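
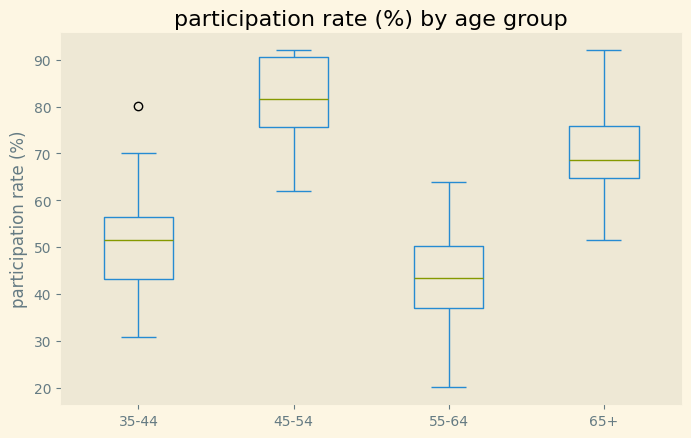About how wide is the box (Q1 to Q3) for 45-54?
Q3 ≈ 90, Q1 ≈ 75; IQR ≈ 15.

≈ 15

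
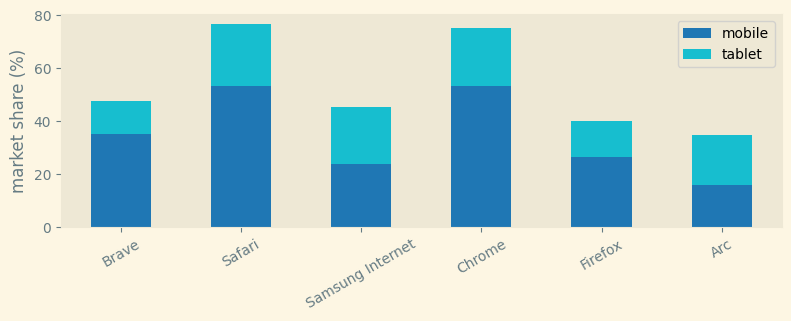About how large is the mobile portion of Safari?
mobile top ≈ 50, bottom ≈ 0; segment ≈ 50.

≈ 50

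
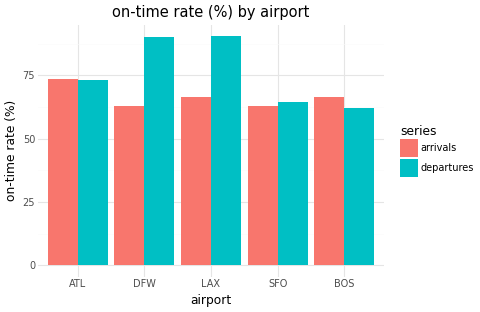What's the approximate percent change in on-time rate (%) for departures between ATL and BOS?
ATL ≈ 70, BOS ≈ 60; (60 − 70) / 70 ≈ -14.3%.

≈ -14.3%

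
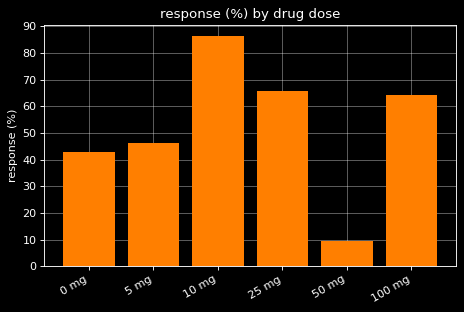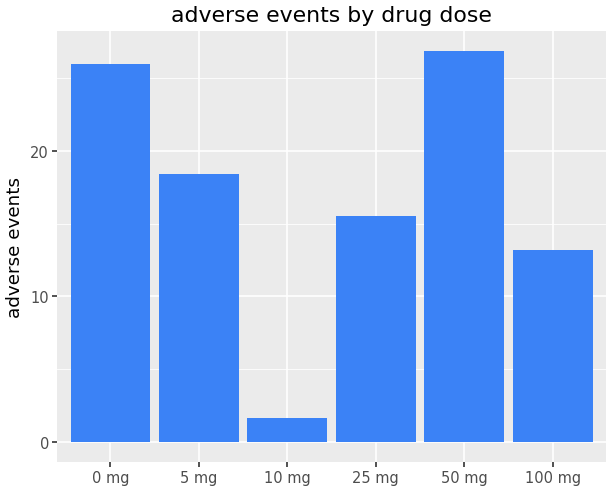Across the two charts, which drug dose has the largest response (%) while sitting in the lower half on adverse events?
Chart 2 median adverse events ≈ 15; below-median drug doses: 10 mg, 25 mg, 100 mg. Among those, 10 mg has the highest response (%) (≈ 90).

10 mg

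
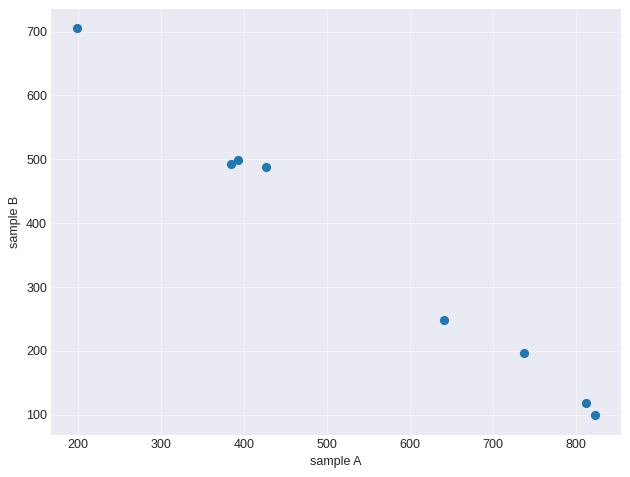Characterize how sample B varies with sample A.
negative, strong

Points are negatively correlated; strong (|r| ≈ 1.0).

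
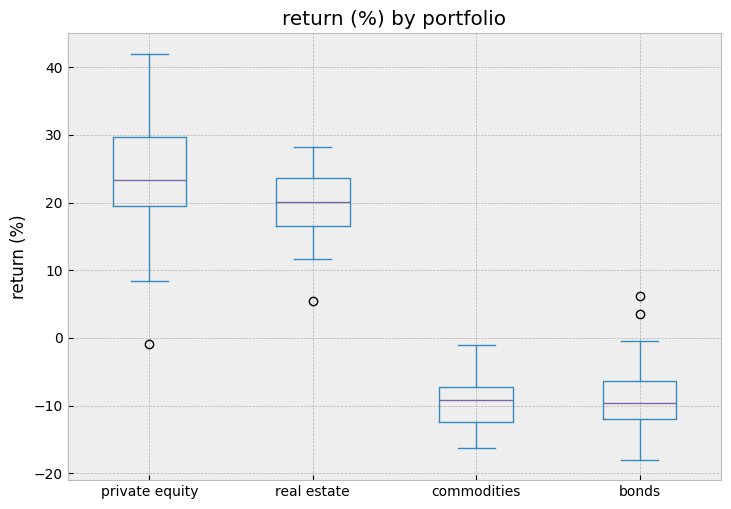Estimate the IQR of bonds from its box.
≈ 5

Q3 ≈ -5, Q1 ≈ -10; IQR ≈ 5.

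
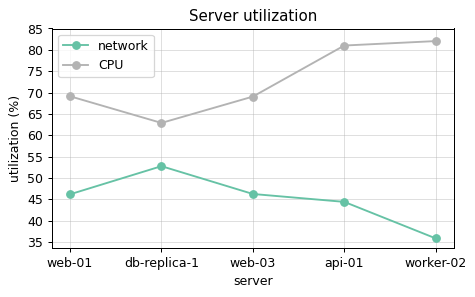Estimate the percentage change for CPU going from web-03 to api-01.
web-03 ≈ 70, api-01 ≈ 80; (80 − 70) / 70 ≈ +14.3%.

≈ +14.3%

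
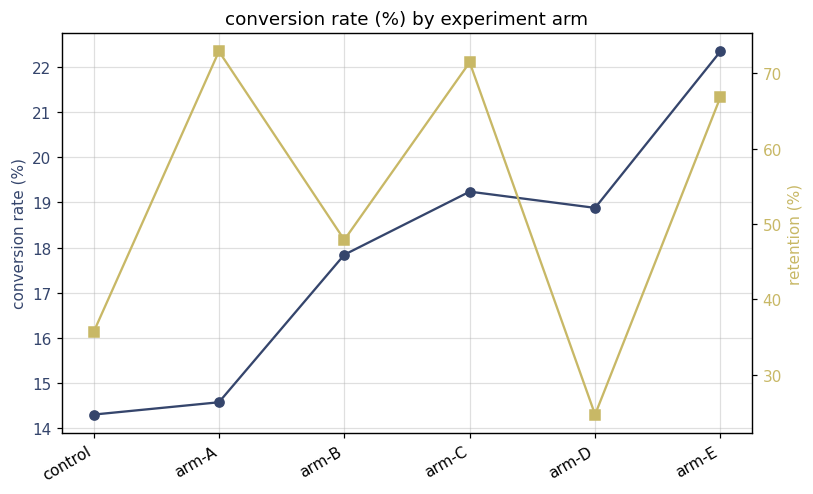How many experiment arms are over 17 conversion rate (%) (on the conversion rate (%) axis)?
4

Above 17: arm-B, arm-C, arm-D, arm-E.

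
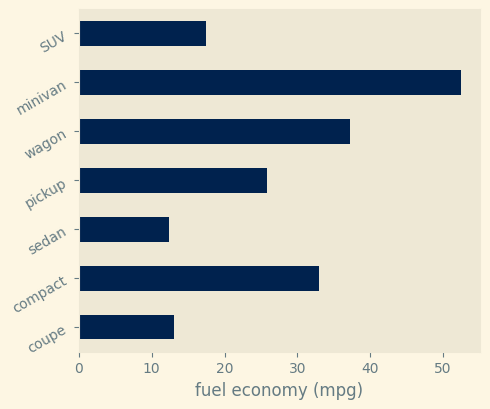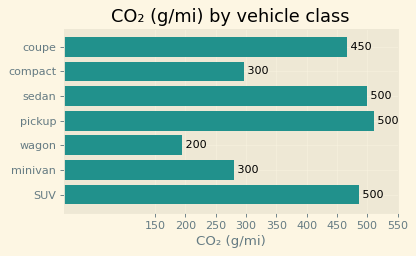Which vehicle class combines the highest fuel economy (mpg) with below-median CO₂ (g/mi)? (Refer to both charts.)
minivan

Chart 2 median CO₂ (g/mi) ≈ 450; below-median vehicle classes: compact, wagon, minivan. Among those, minivan has the highest fuel economy (mpg) (≈ 50).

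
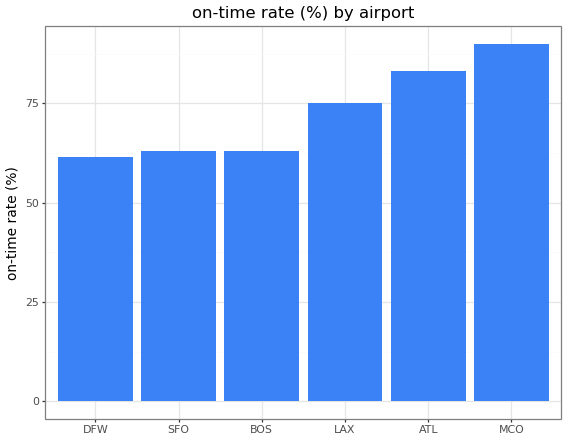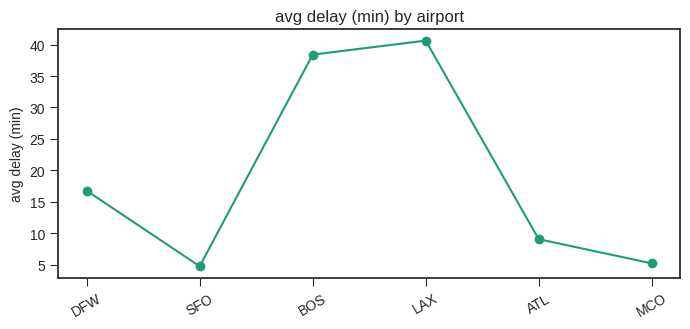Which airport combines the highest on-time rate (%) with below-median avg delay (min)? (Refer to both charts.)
Chart 2 median avg delay (min) ≈ 15; below-median airports: SFO, ATL, MCO. Among those, MCO has the highest on-time rate (%) (≈ 90).

MCO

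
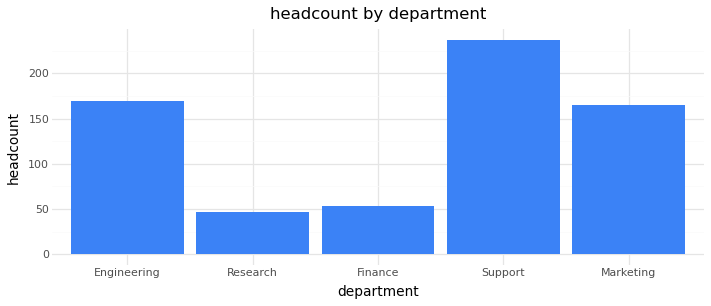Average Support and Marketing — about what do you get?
≈ 200

(240 + 160) / 2 ≈ 200.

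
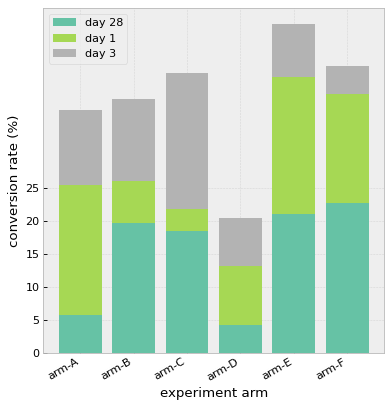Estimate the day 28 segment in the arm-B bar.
day 28 top ≈ 20, bottom ≈ 0; segment ≈ 20.

≈ 20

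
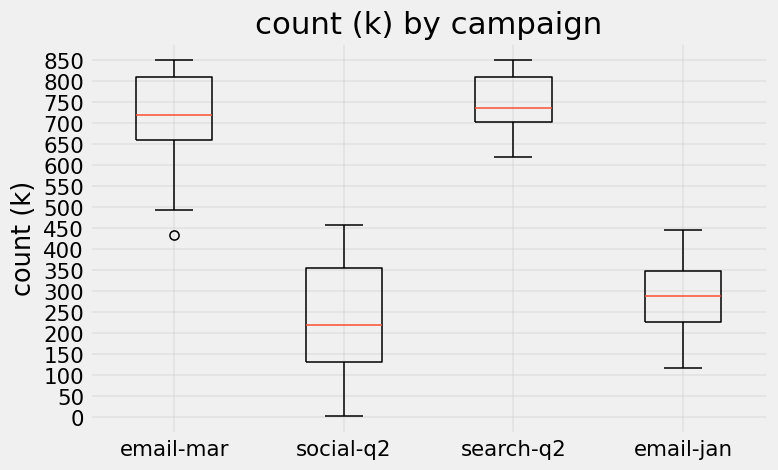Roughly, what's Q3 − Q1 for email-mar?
≈ 150

Q3 ≈ 800, Q1 ≈ 650; IQR ≈ 150.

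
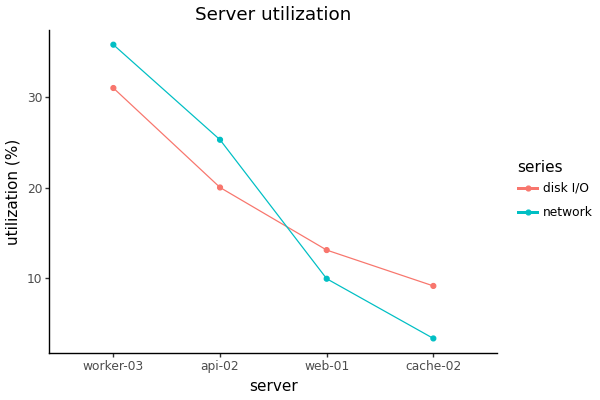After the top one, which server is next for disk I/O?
api-02

Top 3 for disk I/O: worker-03 ≈ 30, api-02 ≈ 20, web-01 ≈ 15.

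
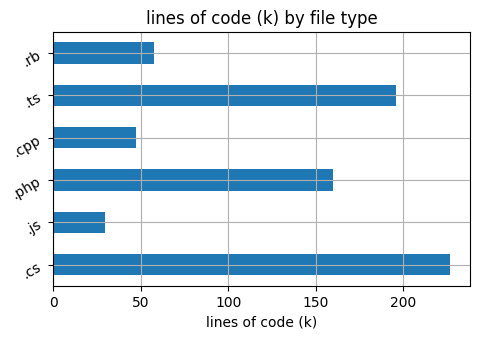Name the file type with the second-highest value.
.ts

Top 3: .cs ≈ 220, .ts ≈ 200, .php ≈ 160.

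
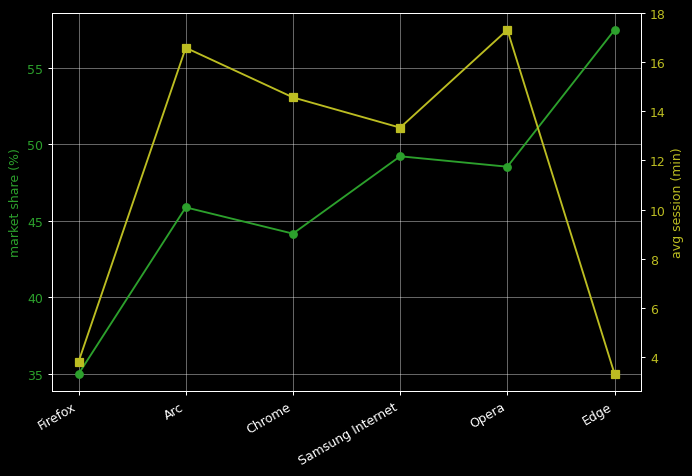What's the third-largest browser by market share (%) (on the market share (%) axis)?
Opera

Top 4 (on the market share (%) axis): Edge ≈ 58, Samsung Internet ≈ 50, Opera ≈ 48, Arc ≈ 46.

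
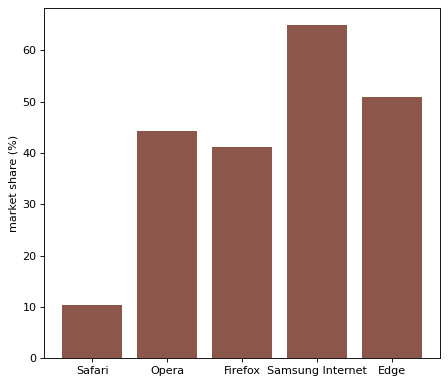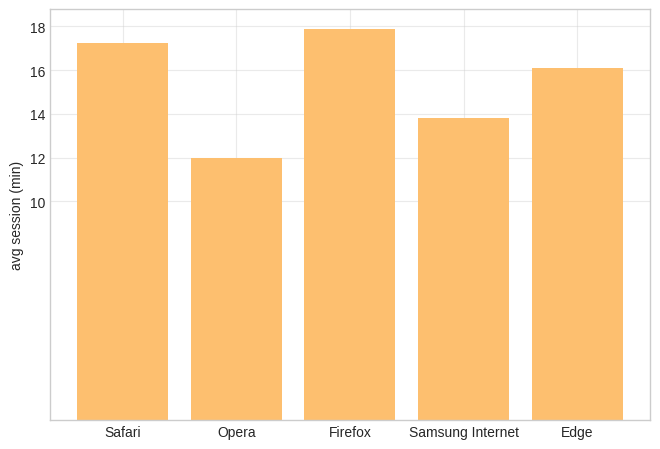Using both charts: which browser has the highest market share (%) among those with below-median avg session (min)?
Chart 2 median avg session (min) ≈ 16; below-median browsers: Opera, Samsung Internet. Among those, Samsung Internet has the highest market share (%) (≈ 60).

Samsung Internet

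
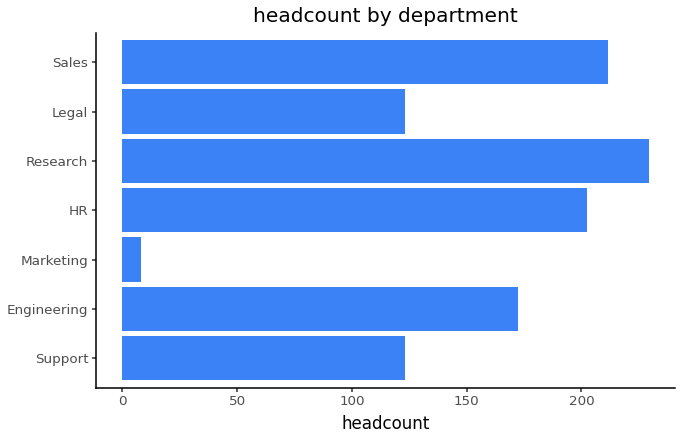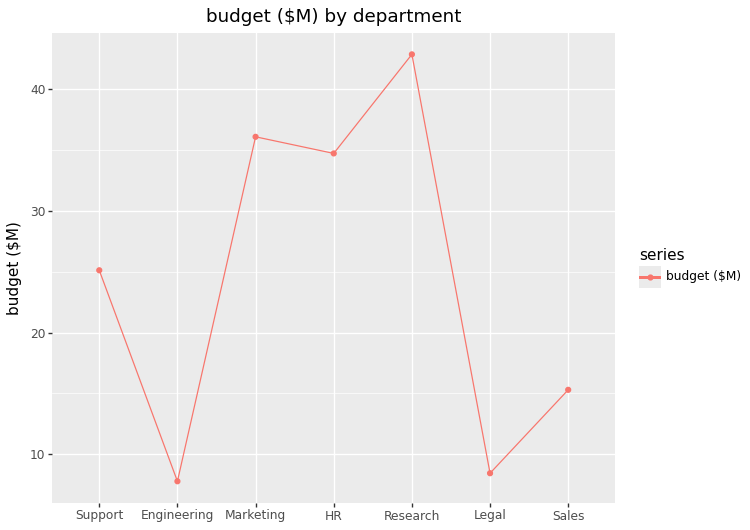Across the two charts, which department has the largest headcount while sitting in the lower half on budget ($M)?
Sales

Chart 2 median budget ($M) ≈ 25; below-median departments: Engineering, Legal, Sales. Among those, Sales has the highest headcount (≈ 200).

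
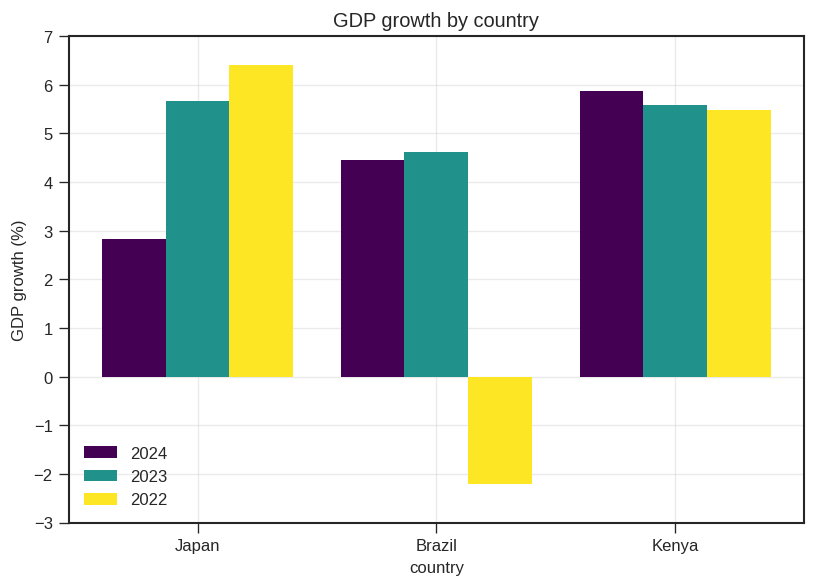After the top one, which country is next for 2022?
Top 3 for 2022: Japan ≈ 6, Kenya ≈ 5, Brazil ≈ -2.

Kenya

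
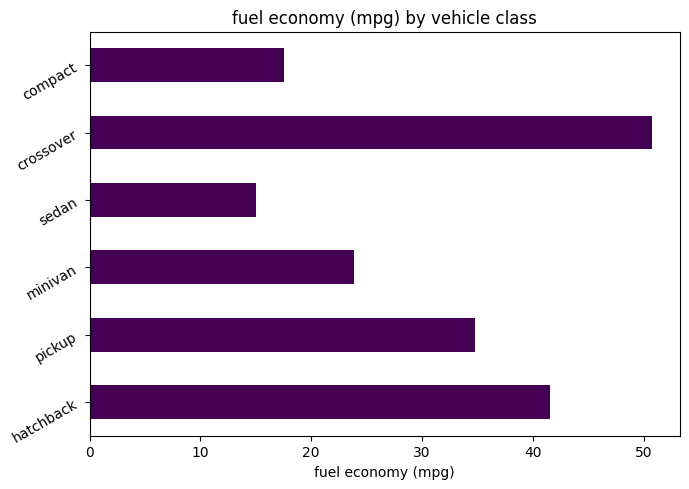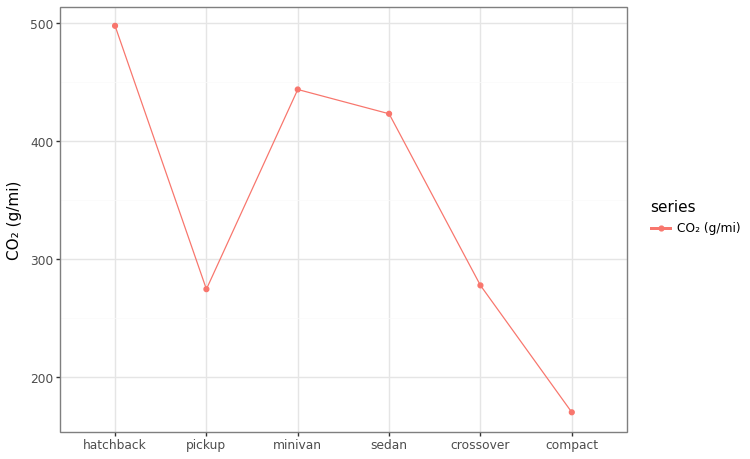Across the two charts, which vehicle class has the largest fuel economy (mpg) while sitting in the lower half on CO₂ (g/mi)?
crossover

Chart 2 median CO₂ (g/mi) ≈ 350; below-median vehicle classes: pickup, crossover, compact. Among those, crossover has the highest fuel economy (mpg) (≈ 50).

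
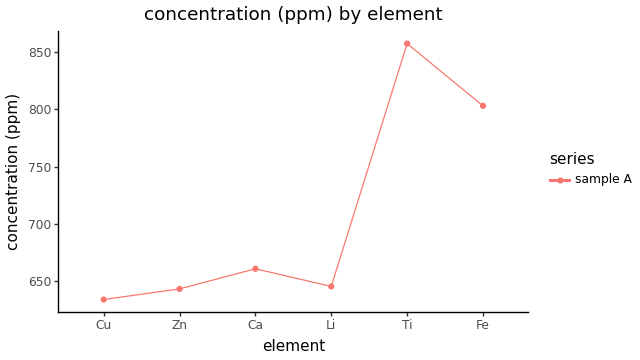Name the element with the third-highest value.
Top 4: Ti ≈ 860, Fe ≈ 800, Ca ≈ 660, Li ≈ 640.

Ca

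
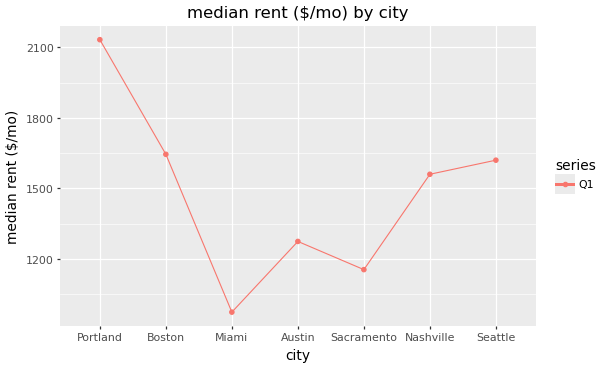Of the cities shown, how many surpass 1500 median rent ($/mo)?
4

Above 1500: Portland, Boston, Nashville, Seattle.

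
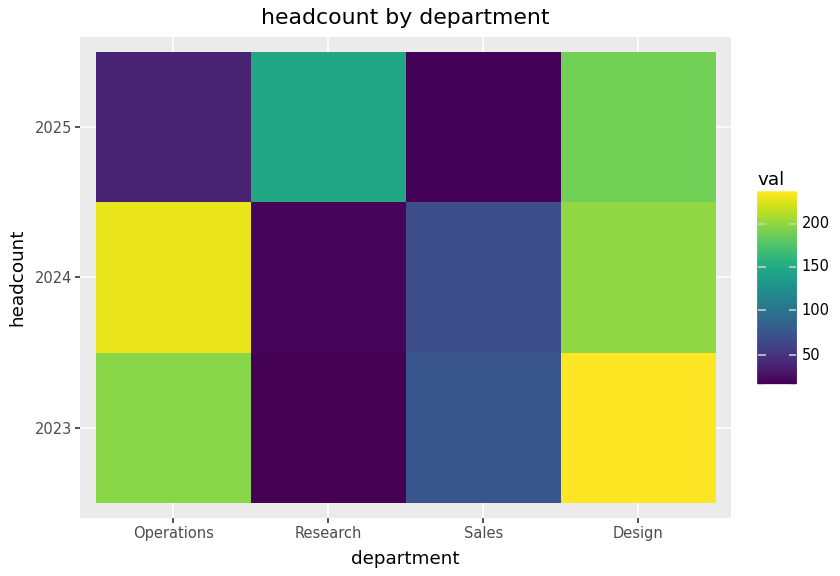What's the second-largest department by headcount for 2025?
Top 3 for 2025: Design ≈ 200, Research ≈ 140, Operations ≈ 40.

Research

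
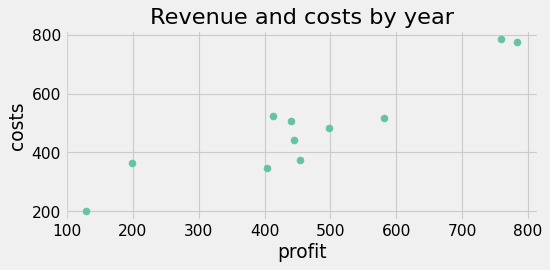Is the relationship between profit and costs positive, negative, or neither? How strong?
Points are positively correlated; strong (|r| ≈ 0.9).

positive, strong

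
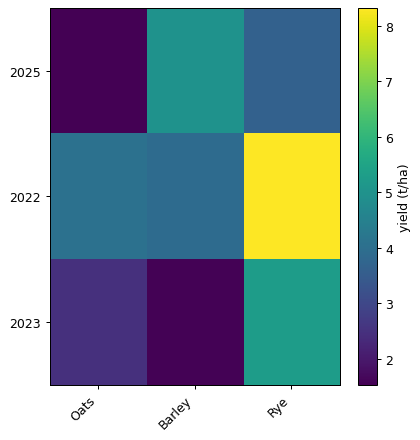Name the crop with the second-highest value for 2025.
Top 3 for 2025: Barley ≈ 5, Rye ≈ 4, Oats ≈ 2.

Rye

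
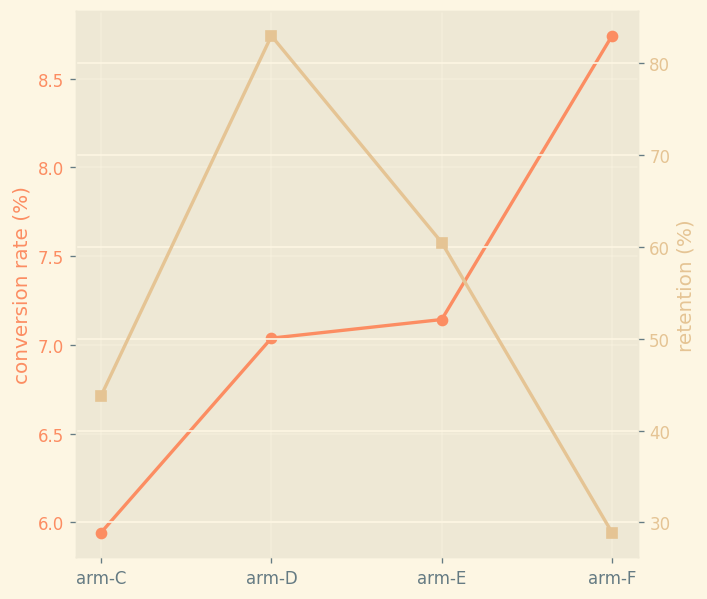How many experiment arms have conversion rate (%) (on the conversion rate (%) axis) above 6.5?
Above 6.5: arm-D, arm-E, arm-F.

3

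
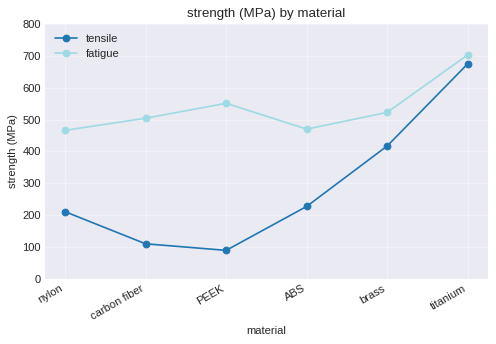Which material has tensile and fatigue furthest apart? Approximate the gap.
PEEK: tensile ≈ 100, fatigue ≈ 600 → gap ≈ 500. Next-largest (carbon fiber) is only ≈ 400.

PEEK, ≈ 500 MPa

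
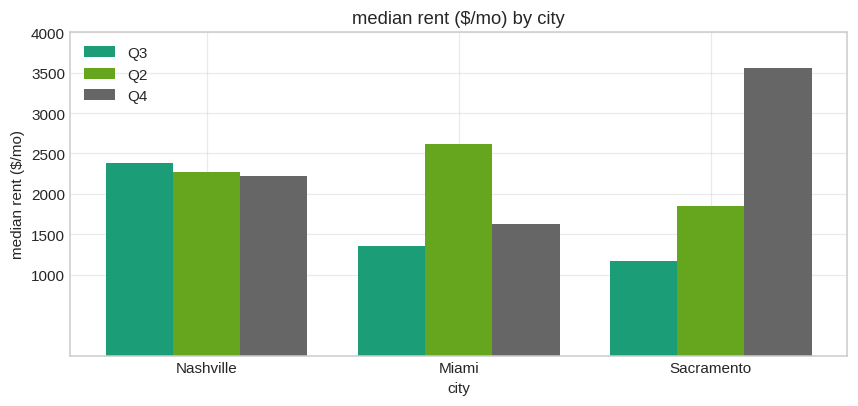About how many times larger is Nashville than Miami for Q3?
≈ 1.67×

Nashville ≈ 2500, Miami ≈ 1500; 2500/1500 ≈ 1.67.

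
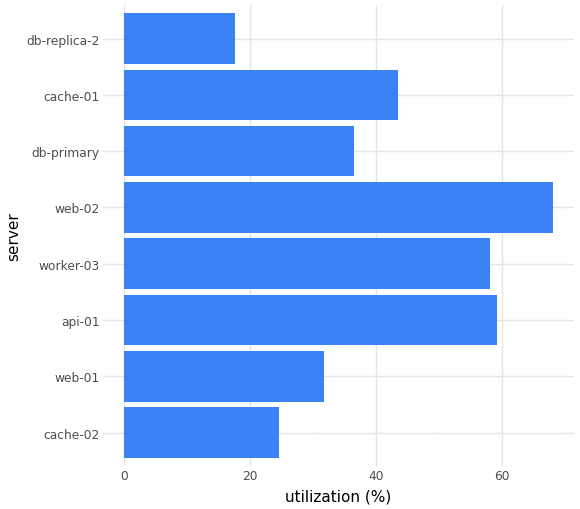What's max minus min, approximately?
≈ 50

Max web-02 ≈ 70, min db-replica-2 ≈ 20; range ≈ 50.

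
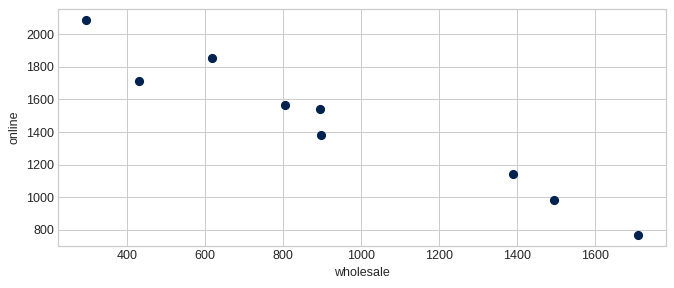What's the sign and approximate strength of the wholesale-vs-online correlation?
Points are negatively correlated; strong (|r| ≈ 1.0).

negative, strong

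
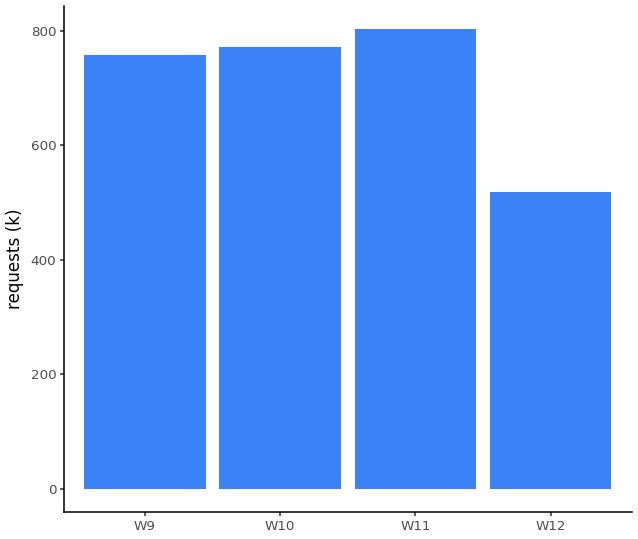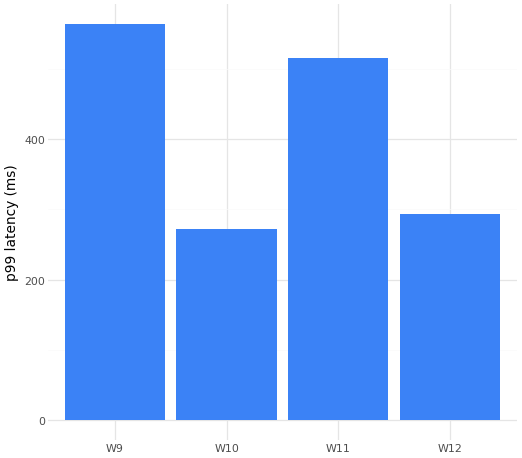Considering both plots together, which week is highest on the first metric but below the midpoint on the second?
W10

Chart 2 median p99 latency (ms) ≈ 400; below-median weeks: W10, W12. Among those, W10 has the highest requests (k) (≈ 800).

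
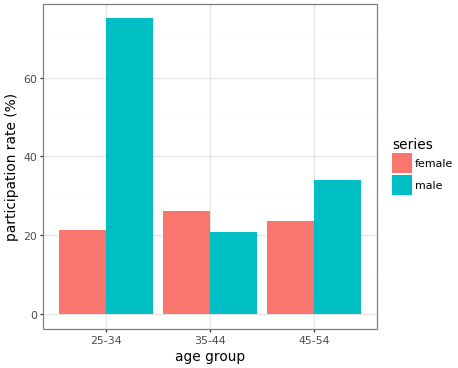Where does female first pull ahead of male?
35-44

25-34: female ≈ 20 vs male ≈ 80 (not yet); 35-44: female ≈ 30 vs male ≈ 20 (first crossover).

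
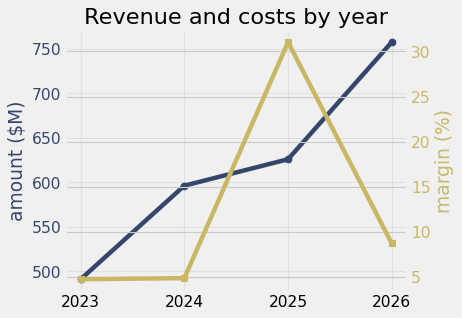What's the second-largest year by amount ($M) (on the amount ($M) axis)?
Top 3 (on the amount ($M) axis): 2026 ≈ 750, 2025 ≈ 625, 2024 ≈ 600.

2025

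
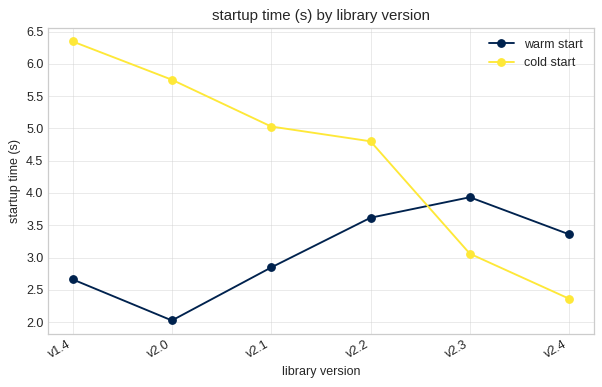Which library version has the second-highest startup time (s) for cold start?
v2.0

Top 3 for cold start: v1.4 ≈ 6.5, v2.0 ≈ 6.0, v2.1 ≈ 5.0.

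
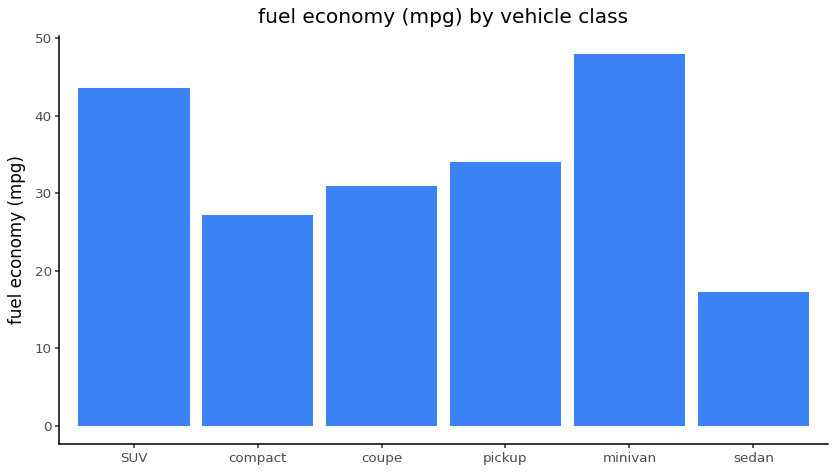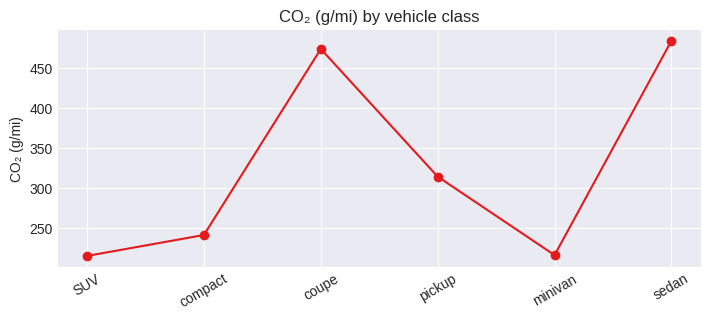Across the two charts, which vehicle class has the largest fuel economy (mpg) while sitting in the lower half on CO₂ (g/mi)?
Chart 2 median CO₂ (g/mi) ≈ 300; below-median vehicle classes: SUV, compact, minivan. Among those, minivan has the highest fuel economy (mpg) (≈ 50).

minivan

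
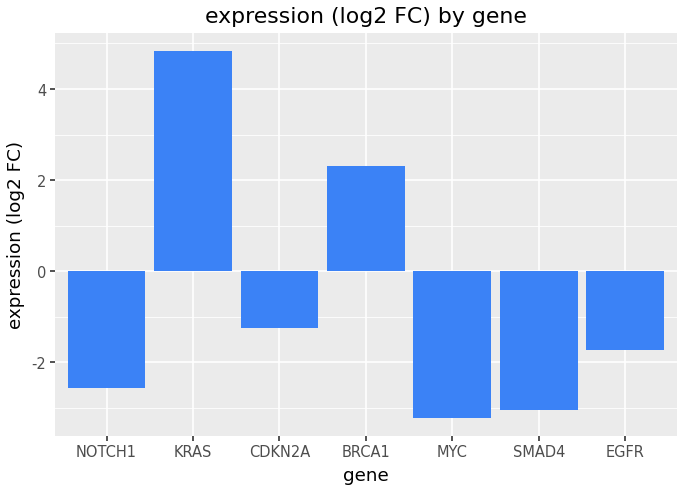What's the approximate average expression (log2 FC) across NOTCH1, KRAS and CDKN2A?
≈ 0

(-3 + 5 + -1) / 3 ≈ 0.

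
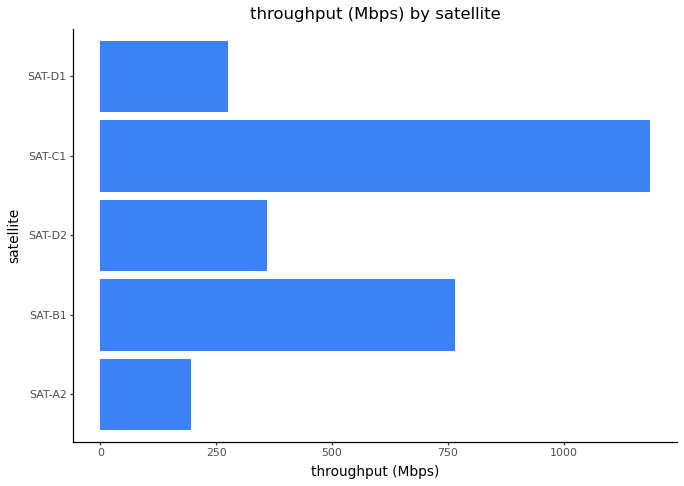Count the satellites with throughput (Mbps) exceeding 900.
Above 900: SAT-C1.

1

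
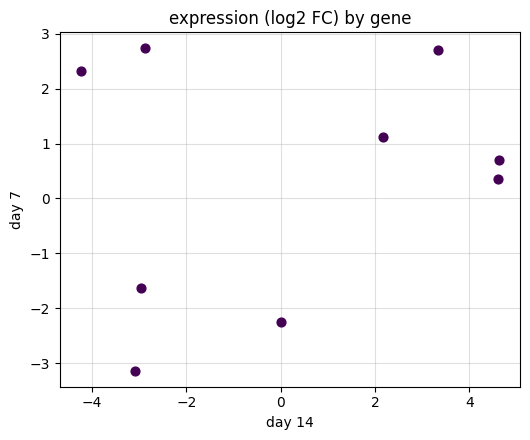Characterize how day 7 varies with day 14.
Points are roughly uncorrelated; weak (|r| ≈ 0.2).

no clear correlation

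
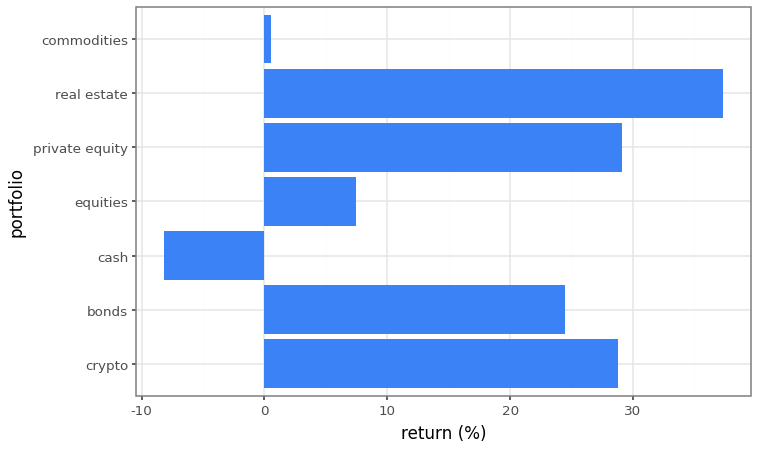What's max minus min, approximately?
≈ 45

Max real estate ≈ 35, min cash ≈ -10; range ≈ 45.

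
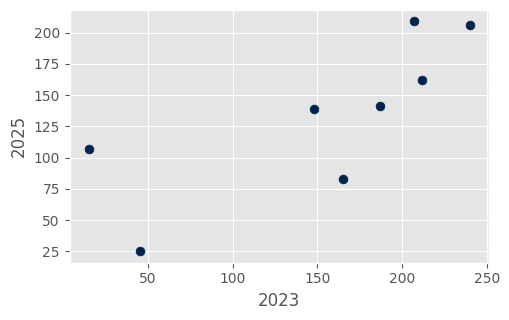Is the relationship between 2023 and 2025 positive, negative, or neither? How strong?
Points are positively correlated; strong (|r| ≈ 0.8).

positive, strong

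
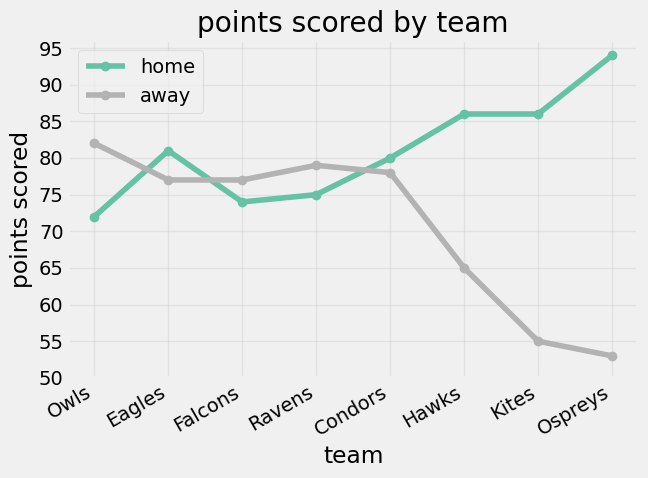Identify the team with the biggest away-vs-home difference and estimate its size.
Ospreys, ≈ 40

Ospreys: away ≈ 55, home ≈ 95 → gap ≈ 40. Next-largest (Kites) is only ≈ 30.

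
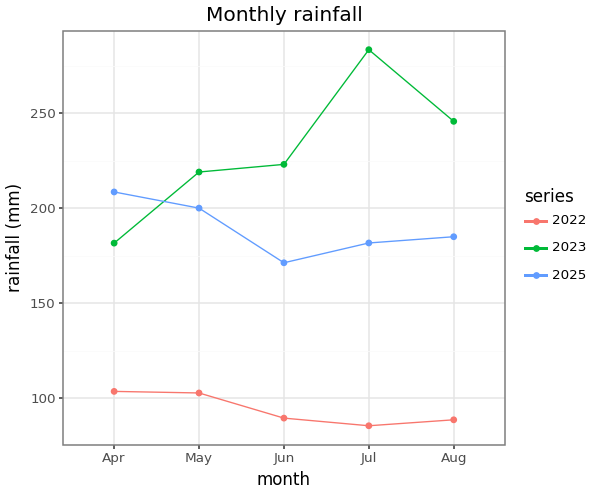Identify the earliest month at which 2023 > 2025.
May

Apr: 2023 ≈ 180 vs 2025 ≈ 200 (not yet); May: 2023 ≈ 220 vs 2025 ≈ 200 (first crossover).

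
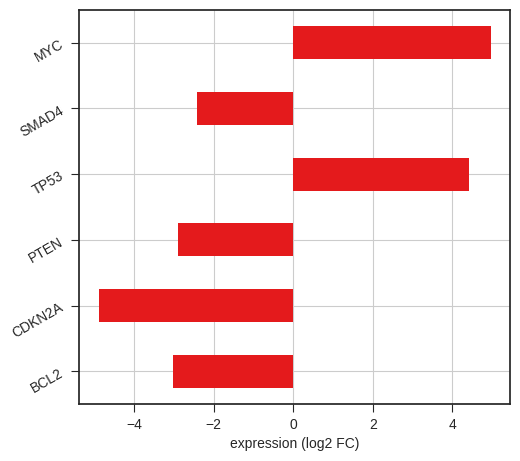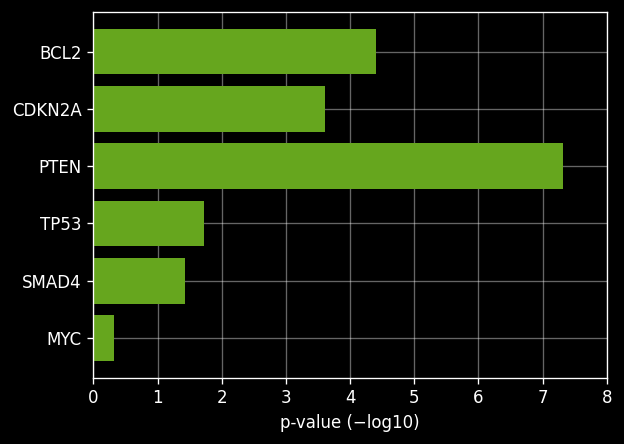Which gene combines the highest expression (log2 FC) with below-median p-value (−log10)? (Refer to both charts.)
Chart 2 median p-value (−log10) ≈ 3; below-median genes: TP53, SMAD4, MYC. Among those, MYC has the highest expression (log2 FC) (≈ 5).

MYC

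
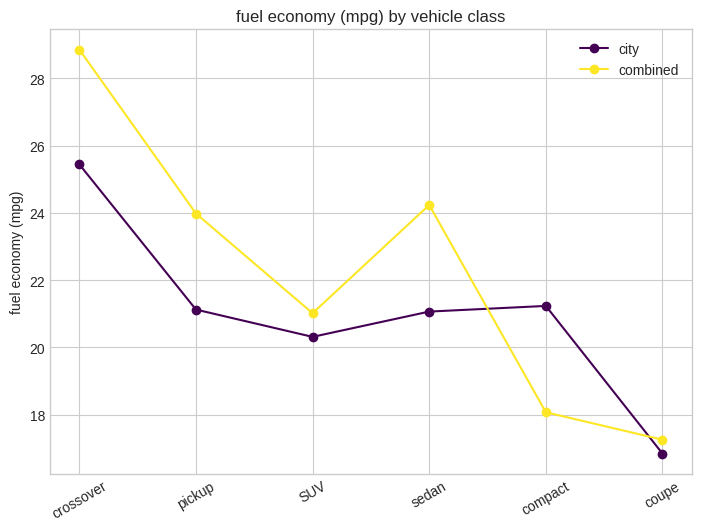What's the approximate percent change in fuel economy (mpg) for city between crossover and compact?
crossover ≈ 26, compact ≈ 22; (22 − 26) / 26 ≈ -15.4%.

≈ -15.4%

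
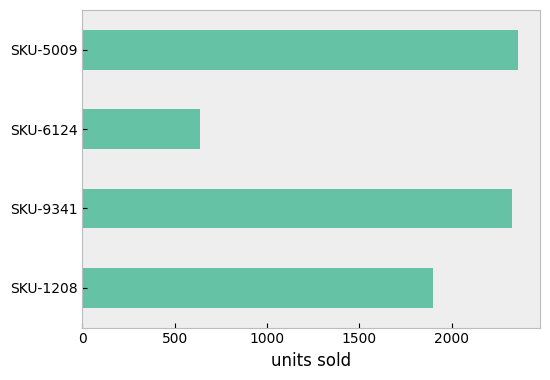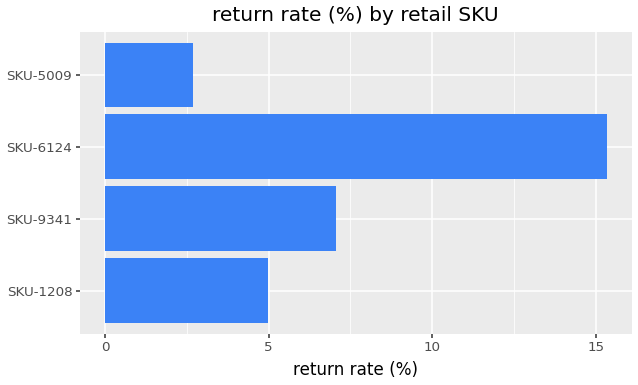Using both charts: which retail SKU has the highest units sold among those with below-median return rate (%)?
Chart 2 median return rate (%) ≈ 6; below-median retail SKUs: SKU-1208, SKU-5009. Among those, SKU-5009 has the highest units sold (≈ 2500).

SKU-5009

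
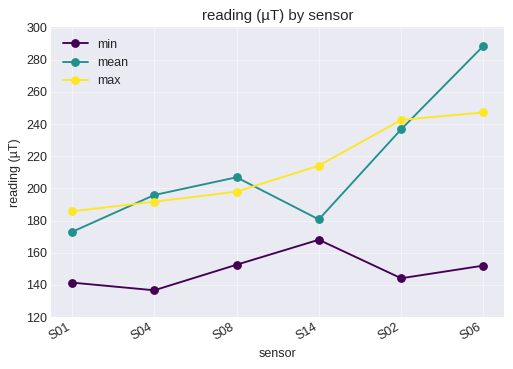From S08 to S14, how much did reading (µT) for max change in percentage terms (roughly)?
S08 ≈ 200, S14 ≈ 220; (220 − 200) / 200 ≈ +10%.

≈ +10%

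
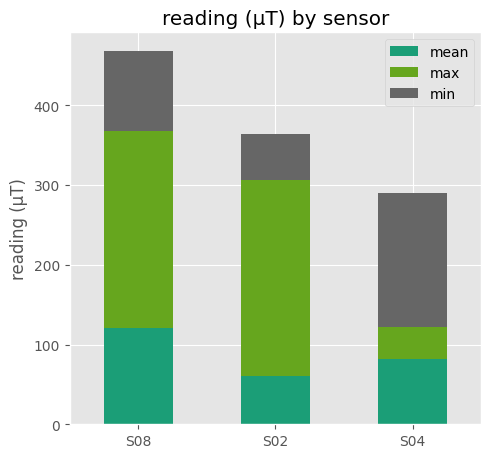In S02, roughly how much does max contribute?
≈ 250

max top ≈ 300, bottom ≈ 50; segment ≈ 250.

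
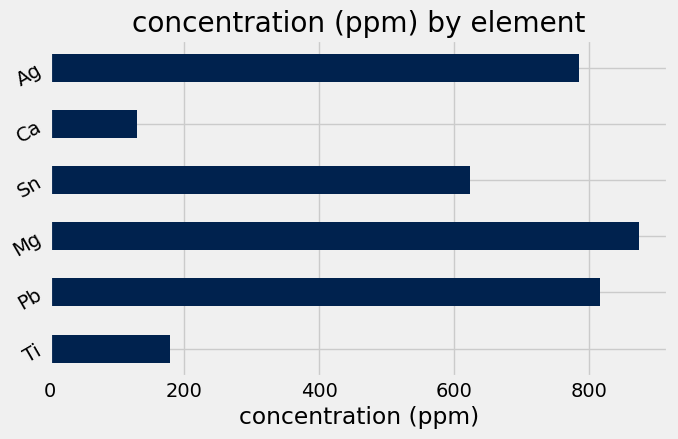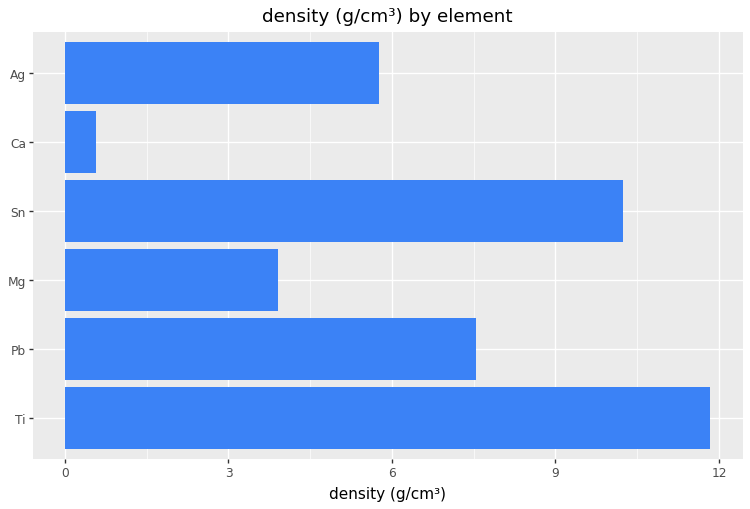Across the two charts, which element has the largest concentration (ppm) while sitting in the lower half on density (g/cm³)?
Mg

Chart 2 median density (g/cm³) ≈ 6; below-median elements: Mg, Ca, Ag. Among those, Mg has the highest concentration (ppm) (≈ 900).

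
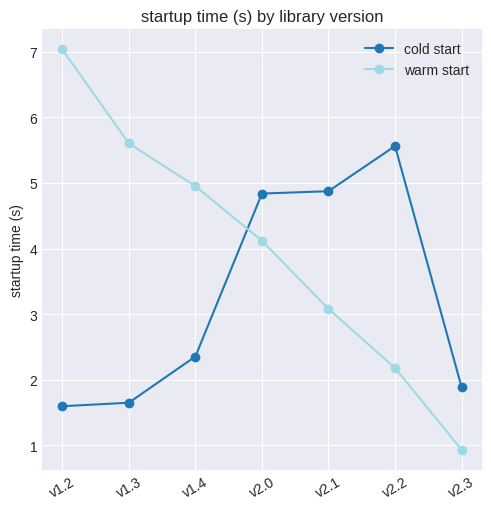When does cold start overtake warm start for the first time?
v1.4: cold start ≈ 2 vs warm start ≈ 5 (not yet); v2.0: cold start ≈ 5 vs warm start ≈ 4 (first crossover).

v2.0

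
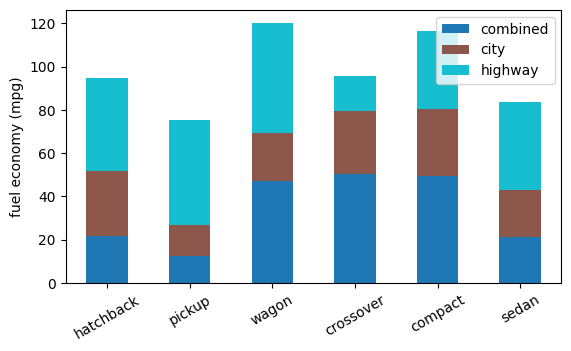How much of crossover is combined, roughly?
combined top ≈ 60, bottom ≈ 0; segment ≈ 60.

≈ 60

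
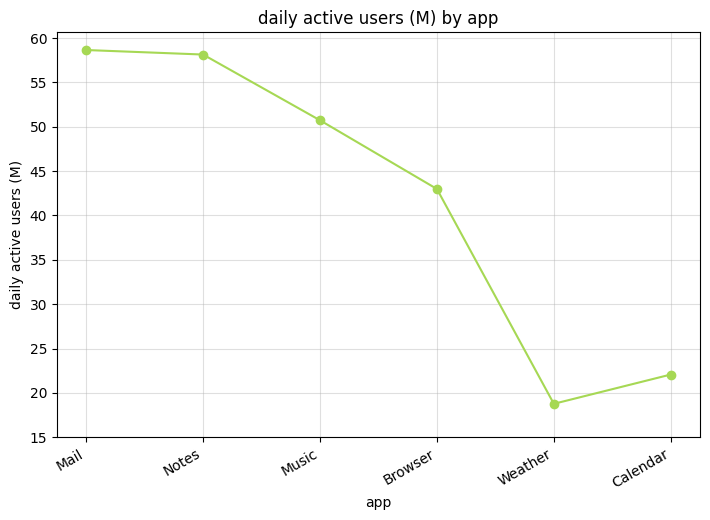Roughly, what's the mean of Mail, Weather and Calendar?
≈ 33

(60 + 20 + 20) / 3 ≈ 33.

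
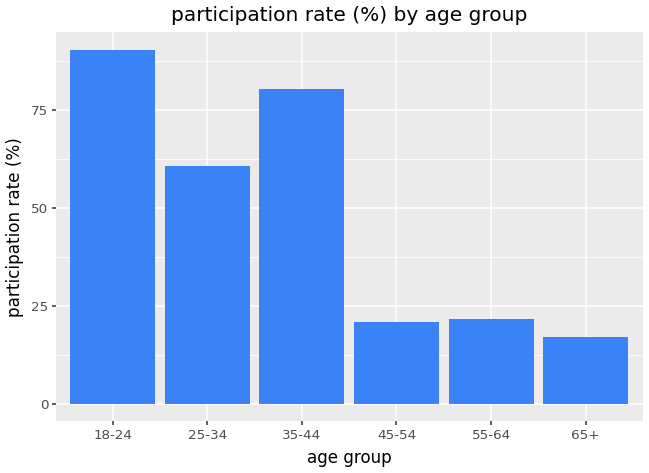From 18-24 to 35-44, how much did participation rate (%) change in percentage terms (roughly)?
18-24 ≈ 90, 35-44 ≈ 80; (80 − 90) / 90 ≈ -11.1%.

≈ -11.1%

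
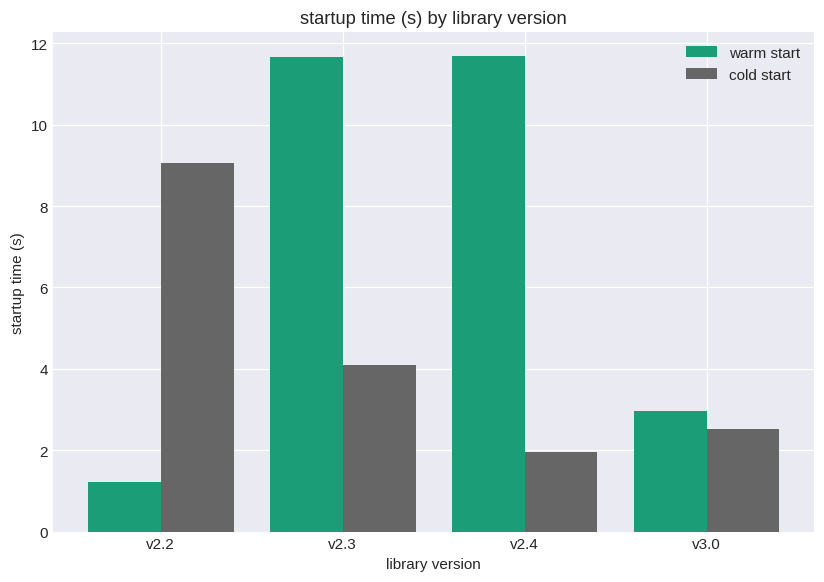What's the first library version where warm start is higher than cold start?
v2.3

v2.2: warm start ≈ 1 vs cold start ≈ 9 (not yet); v2.3: warm start ≈ 12 vs cold start ≈ 4 (first crossover).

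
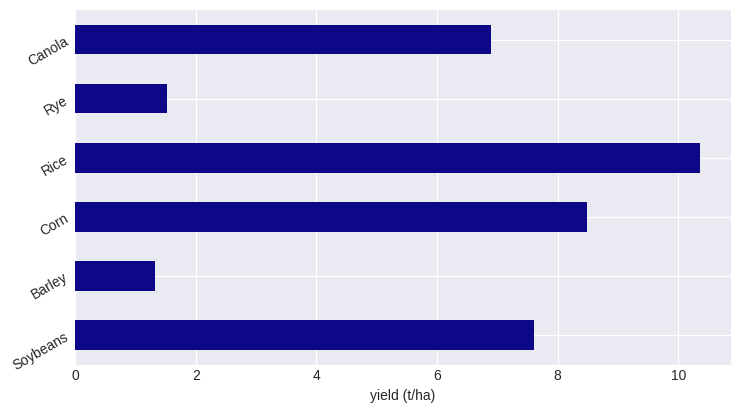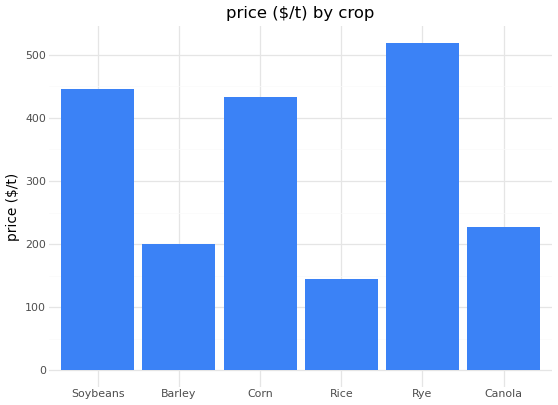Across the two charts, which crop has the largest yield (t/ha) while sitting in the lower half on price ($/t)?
Chart 2 median price ($/t) ≈ 350; below-median crops: Barley, Rice, Canola. Among those, Rice has the highest yield (t/ha) (≈ 10).

Rice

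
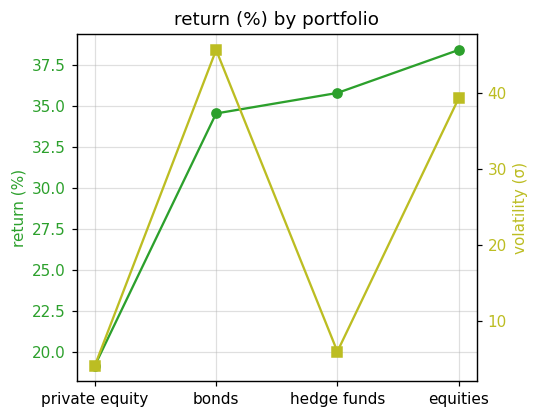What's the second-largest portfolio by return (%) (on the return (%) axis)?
Top 3 (on the return (%) axis): equities ≈ 38, hedge funds ≈ 36, bonds ≈ 34.

hedge funds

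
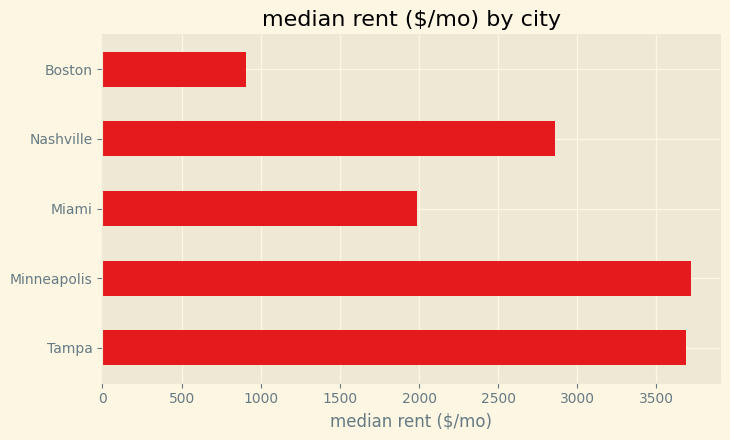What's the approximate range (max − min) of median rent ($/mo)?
Max Minneapolis ≈ 3500, min Boston ≈ 1000; range ≈ 2500.

≈ 2500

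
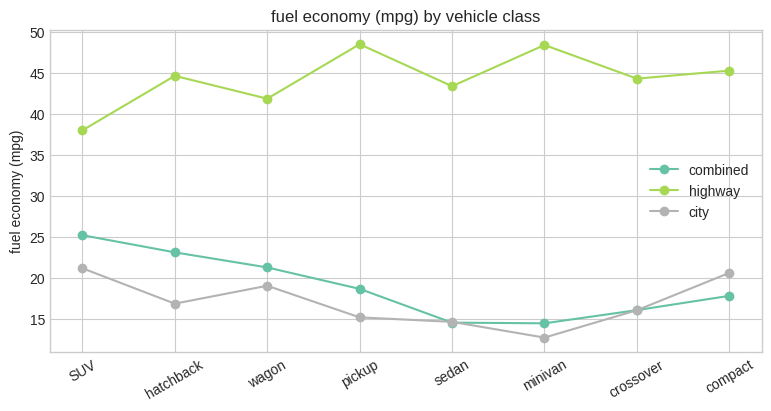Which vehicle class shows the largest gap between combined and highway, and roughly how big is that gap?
minivan, ≈ 35 mpg

minivan: combined ≈ 15, highway ≈ 50 → gap ≈ 35. Next-largest (pickup) is only ≈ 30.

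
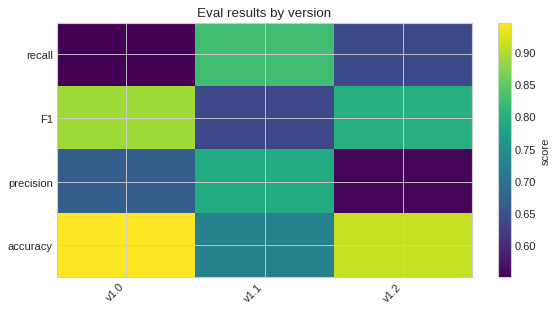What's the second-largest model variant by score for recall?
v1.2

Top 3 for recall: v1.1 ≈ 0.80, v1.2 ≈ 0.65, v1.0 ≈ 0.55.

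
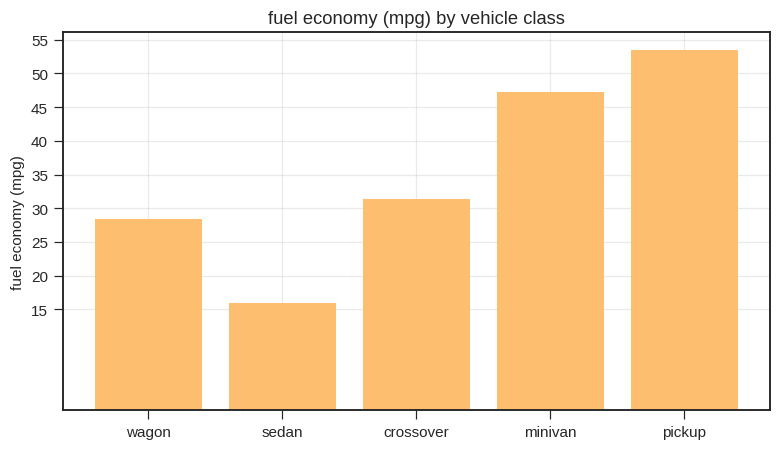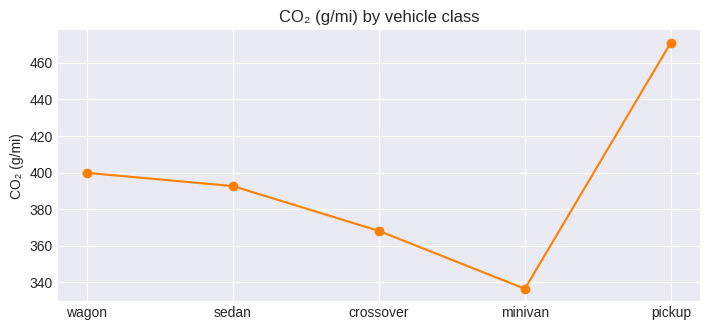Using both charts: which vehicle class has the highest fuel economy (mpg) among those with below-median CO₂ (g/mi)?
Chart 2 median CO₂ (g/mi) ≈ 400; below-median vehicle classes: crossover, minivan. Among those, minivan has the highest fuel economy (mpg) (≈ 45).

minivan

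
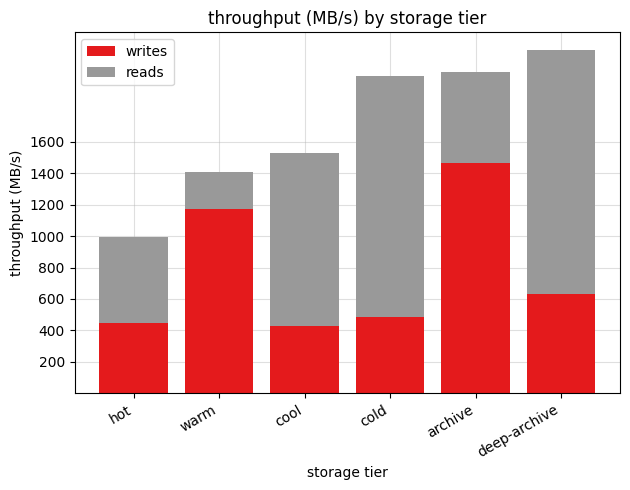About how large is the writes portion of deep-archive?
writes top ≈ 600, bottom ≈ 0; segment ≈ 600.

≈ 600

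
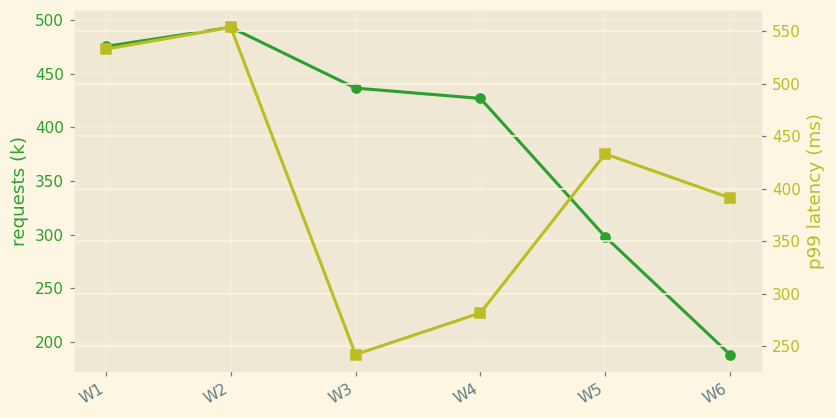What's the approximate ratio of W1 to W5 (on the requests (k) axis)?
≈ 1.67×

W1 ≈ 500, W5 ≈ 300; 500/300 ≈ 1.67.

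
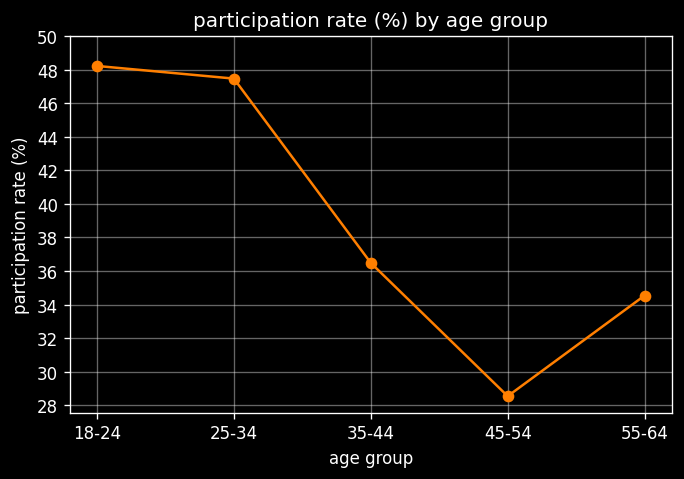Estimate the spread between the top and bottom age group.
Max 18-24 ≈ 48, min 45-54 ≈ 28; range ≈ 20.

≈ 20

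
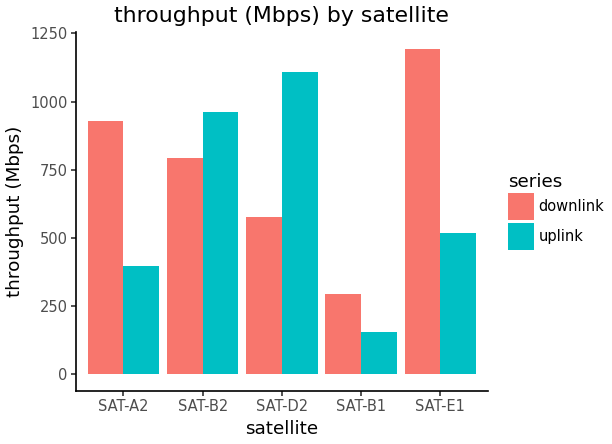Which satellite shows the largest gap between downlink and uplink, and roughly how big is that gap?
SAT-E1, ≈ 700 Mbps

SAT-E1: downlink ≈ 1200, uplink ≈ 500 → gap ≈ 700. Next-largest (SAT-A2) is only ≈ 500.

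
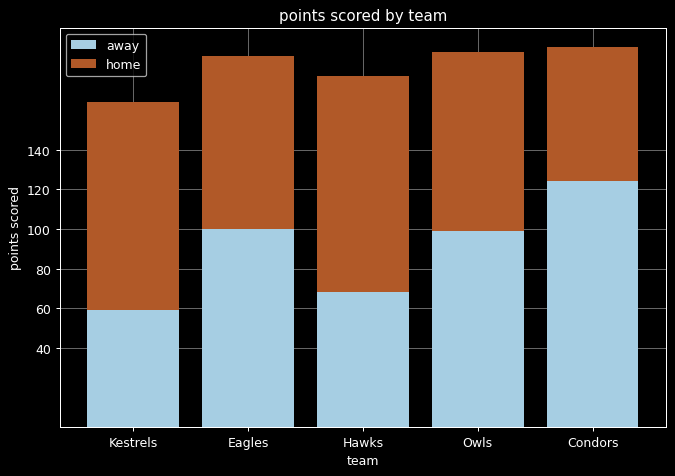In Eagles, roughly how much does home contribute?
home top ≈ 180, bottom ≈ 100; segment ≈ 80.

≈ 80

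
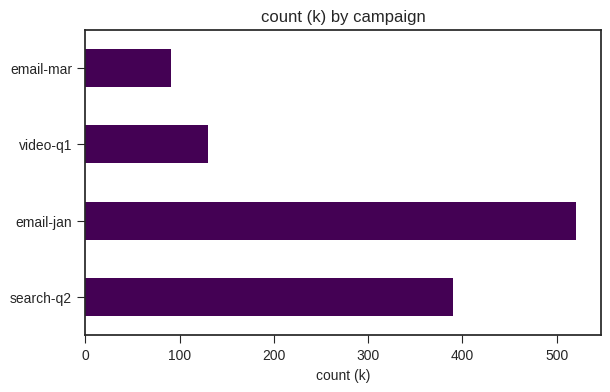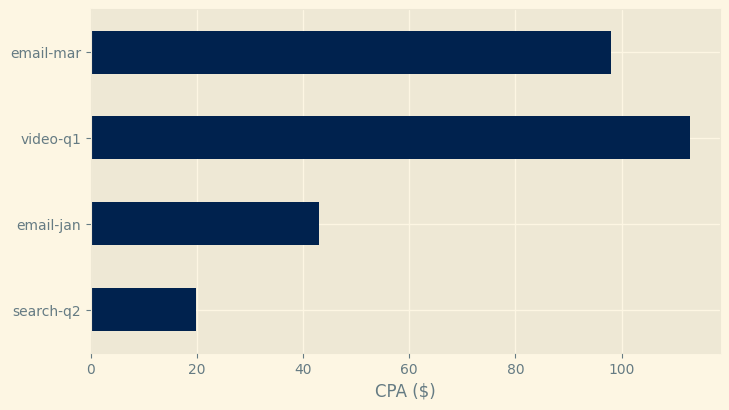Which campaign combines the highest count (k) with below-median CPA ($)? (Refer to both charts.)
email-jan

Chart 2 median CPA ($) ≈ 80; below-median campaigns: search-q2, email-jan. Among those, email-jan has the highest count (k) (≈ 500).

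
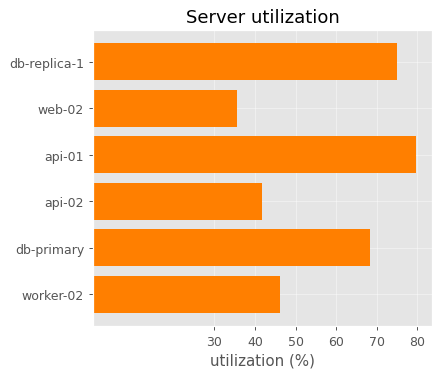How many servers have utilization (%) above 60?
Above 60: db-replica-1, api-01, db-primary.

3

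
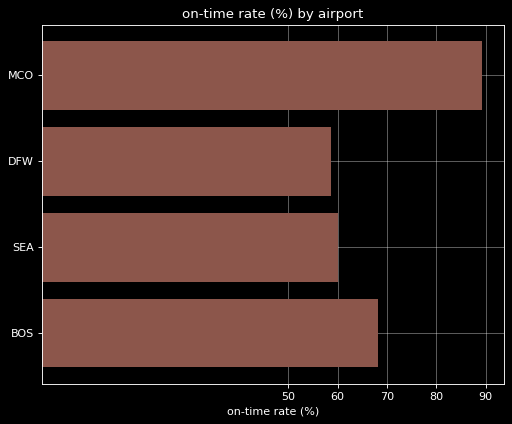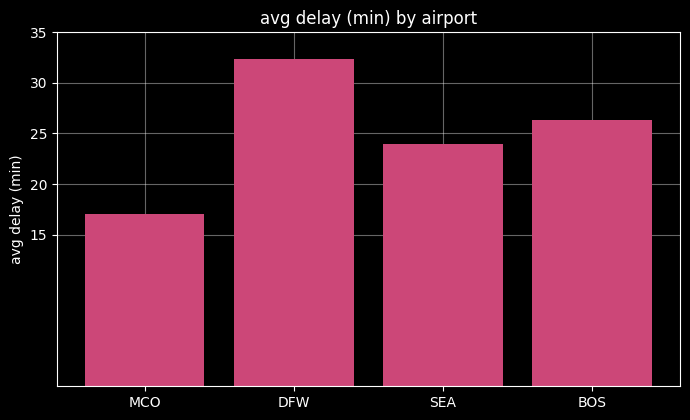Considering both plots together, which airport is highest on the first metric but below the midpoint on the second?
MCO

Chart 2 median avg delay (min) ≈ 25; below-median airports: MCO, SEA. Among those, MCO has the highest on-time rate (%) (≈ 90).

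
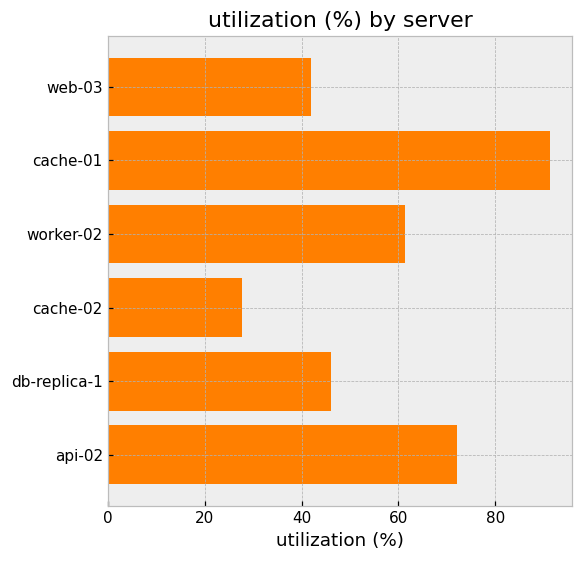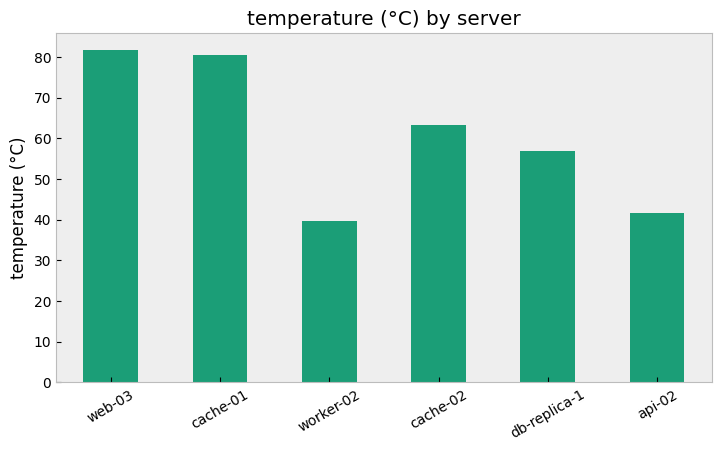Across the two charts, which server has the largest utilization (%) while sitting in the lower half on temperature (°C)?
api-02

Chart 2 median temperature (°C) ≈ 60; below-median servers: worker-02, db-replica-1, api-02. Among those, api-02 has the highest utilization (%) (≈ 70).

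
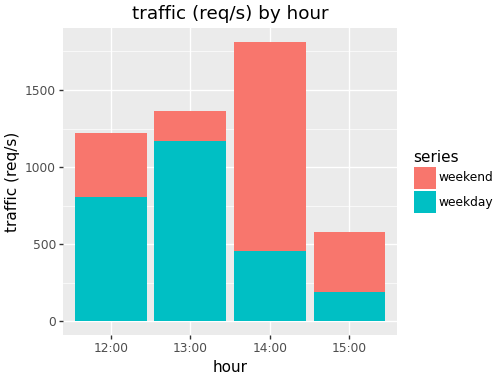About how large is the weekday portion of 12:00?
≈ 800

weekday top ≈ 800, bottom ≈ 0; segment ≈ 800.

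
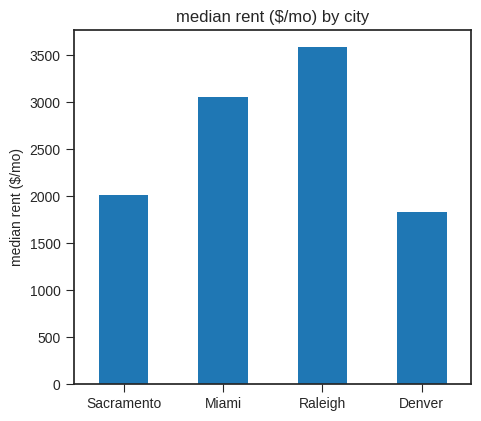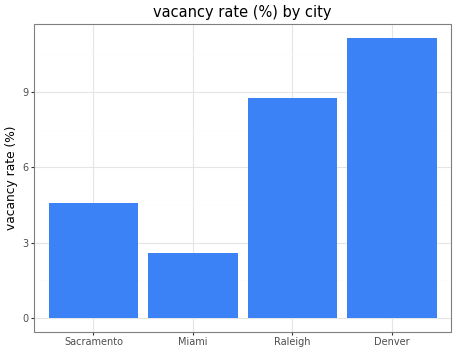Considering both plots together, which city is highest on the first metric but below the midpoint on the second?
Chart 2 median vacancy rate (%) ≈ 6; below-median cities: Sacramento, Miami. Among those, Miami has the highest median rent ($/mo) (≈ 3000).

Miami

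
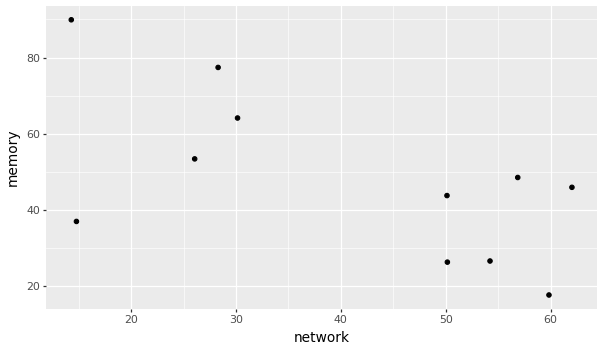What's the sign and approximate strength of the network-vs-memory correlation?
Points are negatively correlated; moderate (|r| ≈ 0.6).

negative, moderate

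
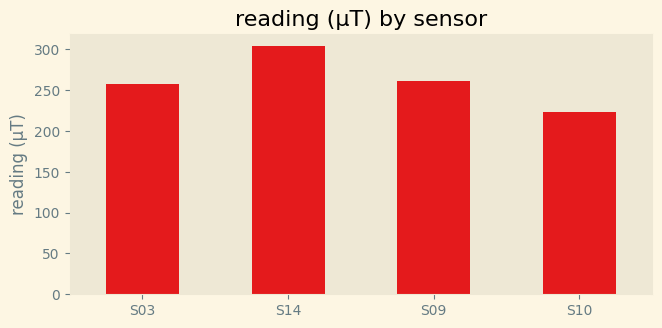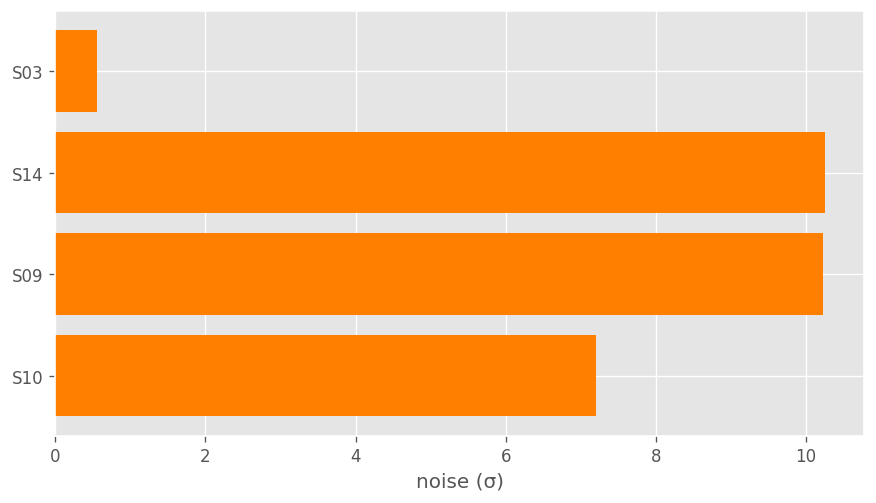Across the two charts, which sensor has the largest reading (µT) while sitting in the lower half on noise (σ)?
S03

Chart 2 median noise (σ) ≈ 9; below-median sensors: S03, S10. Among those, S03 has the highest reading (µT) (≈ 250).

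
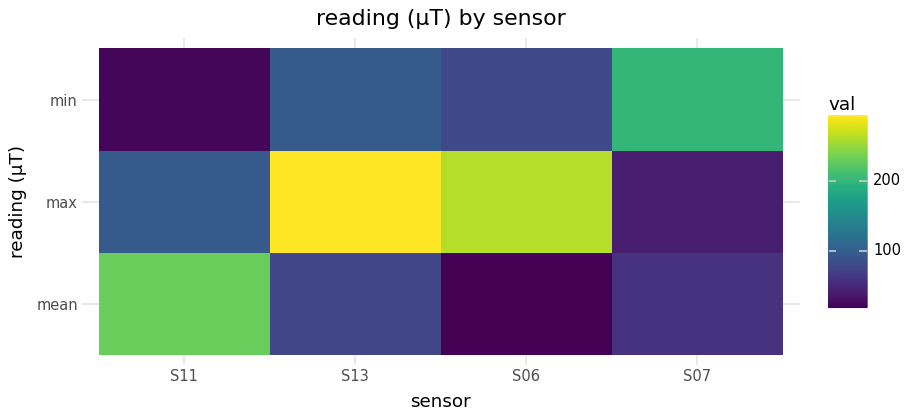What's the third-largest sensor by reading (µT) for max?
Top 4 for max: S13 ≈ 300, S06 ≈ 275, S11 ≈ 100, S07 ≈ 50.

S11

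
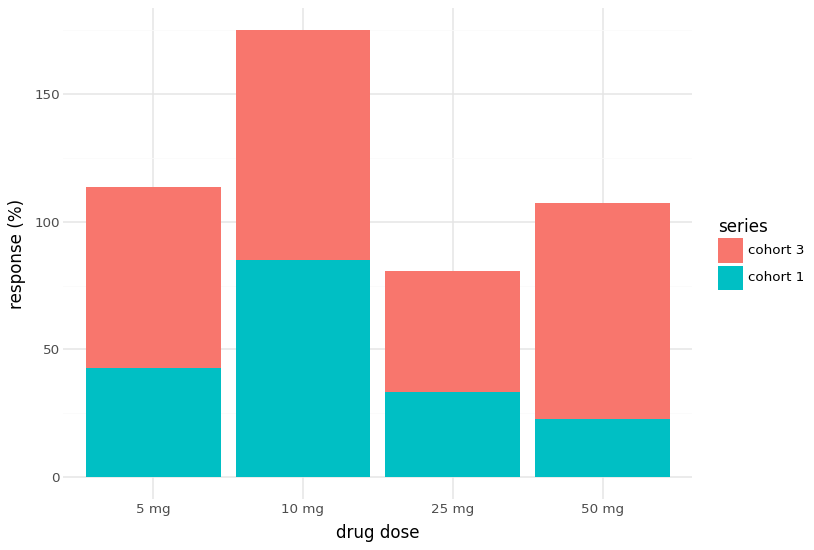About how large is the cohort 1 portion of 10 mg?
cohort 1 top ≈ 80, bottom ≈ 0; segment ≈ 80.

≈ 80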